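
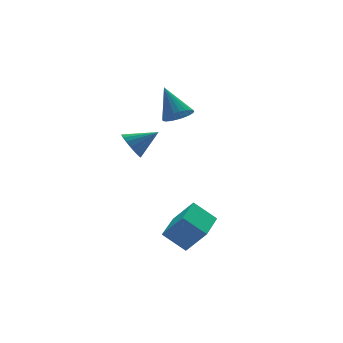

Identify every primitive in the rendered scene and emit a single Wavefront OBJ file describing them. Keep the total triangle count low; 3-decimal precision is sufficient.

v -0.716 2.107 -0.976
v -0.375 1.851 -1.629
v 0.416 1.693 -0.224
v -0.268 2.18 -1.61
v -0.249 2.495 -1.465
v -0.322 2.733 -1.224
v -0.474 2.847 -0.933
v -0.673 2.814 -0.651
v -0.881 2.642 -0.433
v -1.056 2.363 -0.322
v -1.164 2.033 -0.342
v -1.183 1.718 -0.486
v -1.109 1.48 -0.728
v -0.958 1.366 -1.019
v -0.758 1.399 -1.301
v -0.55 1.572 -1.519
v 1.145 1.231 0.775
v 1.853 1.08 0.93
v 1.095 2.389 2.125
v 1.881 1.299 0.744
v 1.798 1.507 0.562
v 1.615 1.673 0.413
v 1.361 1.772 0.319
v 1.074 1.789 0.294
v 0.797 1.72 0.342
v 0.574 1.578 0.456
v 0.438 1.382 0.619
v 0.409 1.163 0.805
v 0.492 0.955 0.987
v 0.675 0.789 1.136
v 0.929 0.69 1.231
v 1.217 0.673 1.255
v 1.493 0.742 1.207
v 1.716 0.885 1.093
v -1.307 -3.629 -4.893
v -0.686 -4.256 -3.832
v -2.051 -2.949 -4.057
v -1.431 -3.576 -2.995
v 0.031 -2.224 -4.845
v 0.651 -2.851 -3.783
v -0.714 -1.544 -4.008
v -0.093 -2.171 -2.947
f 2 1 4
f 2 4 3
f 4 1 5
f 4 5 3
f 5 1 6
f 5 6 3
f 6 1 7
f 6 7 3
f 7 1 8
f 7 8 3
f 8 1 9
f 8 9 3
f 9 1 10
f 9 10 3
f 10 1 11
f 10 11 3
f 11 1 12
f 11 12 3
f 12 1 13
f 12 13 3
f 13 1 14
f 13 14 3
f 14 1 15
f 14 15 3
f 15 1 16
f 15 16 3
f 16 1 2
f 16 2 3
f 18 17 20
f 18 20 19
f 20 17 21
f 20 21 19
f 21 17 22
f 21 22 19
f 22 17 23
f 22 23 19
f 23 17 24
f 23 24 19
f 24 17 25
f 24 25 19
f 25 17 26
f 25 26 19
f 26 17 27
f 26 27 19
f 27 17 28
f 27 28 19
f 28 17 29
f 28 29 19
f 29 17 30
f 29 30 19
f 30 17 31
f 30 31 19
f 31 17 32
f 31 32 19
f 32 17 33
f 32 33 19
f 33 17 34
f 33 34 19
f 34 17 18
f 34 18 19
f 36 38 35
f 39 36 35
f 35 38 37
f 37 39 35
f 36 42 38
f 40 36 39
f 40 42 36
f 38 42 37
f 41 39 37
f 37 42 41
f 41 40 39
f 42 40 41



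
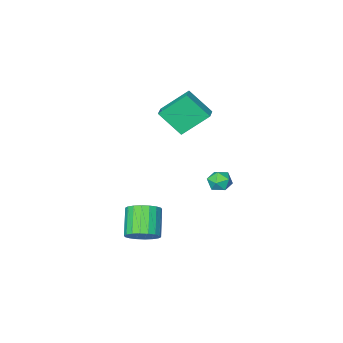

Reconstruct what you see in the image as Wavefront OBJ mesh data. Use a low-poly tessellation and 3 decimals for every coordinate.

v 3.742 1.265 -1.017
v 4.144 1.702 -0.367
v 3.44 0.692 0.747
v 3.038 0.255 0.097
v 3.805 1.895 -0.405
v 3.101 0.885 0.708
v 3.454 1.963 -0.565
v 2.75 0.953 0.548
v 3.16 1.894 -0.814
v 2.456 0.884 0.299
v 2.982 1.699 -1.104
v 2.278 0.689 0.01
v 2.953 1.419 -1.376
v 2.249 0.409 -0.262
v 3.081 1.108 -1.577
v 2.377 0.098 -0.463
v 3.34 0.828 -1.667
v 2.636 -0.182 -0.553
v 3.679 0.635 -1.628
v 2.975 -0.375 -0.515
v 4.03 0.567 -1.468
v 3.326 -0.443 -0.355
v 4.324 0.636 -1.219
v 3.62 -0.374 -0.106
v 4.502 0.831 -0.93
v 3.798 -0.179 0.184
v 4.531 1.111 -0.658
v 3.827 0.101 0.456
v 4.403 1.422 -0.457
v 3.699 0.412 0.657
v -2.975 -1.604 -1.968
v -2.548 -1.827 -1.426
v -3.572 -2.613 -1.914
v -3.145 -2.836 -1.372
v -3.613 -2.293 -1.264
v -3.244 -1.669 -1.298
v -2.876 -2.771 -2.042
v -2.507 -2.147 -2.076
v -2.487 -2.549 -1.472
v -2.942 -2.253 -0.991
v -3.178 -2.187 -2.349
v -3.633 -1.891 -1.868
v -2.446 -2.07 3.813
v -1.722 -3.064 5.059
v -1.872 -1.406 4.01
v -1.148 -2.399 5.255
v -1.212 -2.761 2.545
v -0.488 -3.754 3.79
v -0.638 -2.096 2.741
v 0.086 -3.09 3.987
f 2 1 5
f 2 5 3
f 3 5 6
f 3 6 4
f 5 1 7
f 5 7 6
f 6 7 8
f 6 8 4
f 7 1 9
f 7 9 8
f 8 9 10
f 8 10 4
f 9 1 11
f 9 11 10
f 10 11 12
f 10 12 4
f 11 1 13
f 11 13 12
f 12 13 14
f 12 14 4
f 13 1 15
f 13 15 14
f 14 15 16
f 14 16 4
f 15 1 17
f 15 17 16
f 16 17 18
f 16 18 4
f 17 1 19
f 17 19 18
f 18 19 20
f 18 20 4
f 19 1 21
f 19 21 20
f 20 21 22
f 20 22 4
f 21 1 23
f 21 23 22
f 22 23 24
f 22 24 4
f 23 1 25
f 23 25 24
f 24 25 26
f 24 26 4
f 25 1 27
f 25 27 26
f 26 27 28
f 26 28 4
f 27 1 29
f 27 29 28
f 28 29 30
f 28 30 4
f 29 1 2
f 29 2 30
f 30 2 3
f 30 3 4
f 31 42 36
f 31 36 32
f 31 32 38
f 31 38 41
f 31 41 42
f 32 36 40
f 36 42 35
f 42 41 33
f 41 38 37
f 38 32 39
f 34 40 35
f 34 35 33
f 34 33 37
f 34 37 39
f 34 39 40
f 35 40 36
f 33 35 42
f 37 33 41
f 39 37 38
f 40 39 32
f 44 46 43
f 47 44 43
f 43 46 45
f 45 47 43
f 44 50 46
f 48 44 47
f 48 50 44
f 46 50 45
f 49 47 45
f 45 50 49
f 49 48 47
f 50 48 49



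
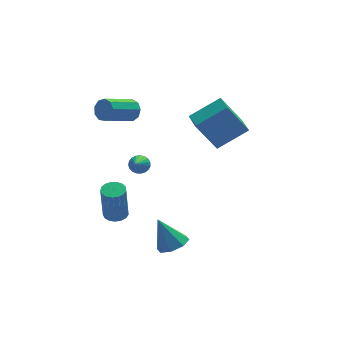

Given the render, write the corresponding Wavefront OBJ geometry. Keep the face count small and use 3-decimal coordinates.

v -2.067 2.928 2.923
v -1.72 2.824 3.51
v -3.305 2.109 4.324
v -3.653 2.212 3.737
v -1.913 3.255 3.511
v -3.499 2.539 4.325
v -2.179 3.532 3.237
v -3.764 2.817 4.05
v -2.393 3.527 2.816
v -3.978 2.811 3.629
v -2.454 3.241 2.445
v -4.039 2.526 3.259
v -2.334 2.809 2.298
v -3.92 2.093 3.112
v -2.09 2.432 2.444
v -3.675 1.717 3.257
v -1.835 2.287 2.813
v -3.42 1.572 3.627
v -1.689 2.442 3.235
v -3.274 1.727 4.048
v -2.926 -2.284 2.722
v -2.437 -2.509 2.679
v -3.514 -3.816 4.018
v -2.41 -2.371 2.855
v -2.472 -2.218 3.007
v -2.612 -2.077 3.11
v -2.807 -1.971 3.146
v -3.023 -1.92 3.109
v -3.221 -1.932 3.005
v -3.369 -2.004 2.852
v -3.44 -2.125 2.677
v -3.422 -2.274 2.51
v -3.318 -2.424 2.379
v -3.147 -2.55 2.308
v -2.937 -2.63 2.308
v -2.725 -2.651 2.38
v -2.548 -2.608 2.512
v -3.359 1.188 -3.639
v -2.943 0.676 -3.669
v -3.105 0.421 -1.53
v -3.521 0.932 -1.501
v -2.754 0.925 -3.625
v -2.915 0.67 -1.486
v -2.703 1.234 -3.584
v -2.865 0.979 -1.446
v -2.803 1.533 -3.556
v -2.964 1.277 -1.417
v -3.03 1.752 -3.547
v -3.191 1.497 -1.408
v -3.332 1.842 -3.559
v -3.494 1.587 -1.42
v -3.641 1.782 -3.59
v -3.803 1.527 -1.451
v -3.885 1.586 -3.631
v -4.047 1.331 -1.493
v -4.009 1.299 -3.675
v -4.17 1.043 -1.536
v -3.984 0.986 -3.711
v -4.145 0.731 -1.572
v -3.815 0.719 -3.73
v -3.977 0.464 -1.591
v -3.543 0.56 -3.728
v -3.704 0.305 -1.589
v -3.228 0.544 -3.706
v -3.389 0.289 -1.568
v -1.421 -2.942 -3.138
v -0.658 -3.158 -2.757
v -2.059 -2.378 -1.542
v -0.663 -2.523 -2.984
v -1.112 -2.135 -3.301
v -1.742 -2.219 -3.523
v -2.184 -2.727 -3.52
v -2.179 -3.361 -3.293
v -1.73 -3.75 -2.976
v -1.1 -3.666 -2.754
v 0.356 -0.492 3.653
v 2.021 -0.411 4.665
v 0.371 0.742 3.529
v 2.036 0.823 4.541
v 1.444 -0.683 1.879
v 3.109 -0.602 2.891
v 1.459 0.551 1.755
v 3.124 0.632 2.767
f 2 1 5
f 2 5 3
f 3 5 6
f 3 6 4
f 5 1 7
f 5 7 6
f 6 7 8
f 6 8 4
f 7 1 9
f 7 9 8
f 8 9 10
f 8 10 4
f 9 1 11
f 9 11 10
f 10 11 12
f 10 12 4
f 11 1 13
f 11 13 12
f 12 13 14
f 12 14 4
f 13 1 15
f 13 15 14
f 14 15 16
f 14 16 4
f 15 1 17
f 15 17 16
f 16 17 18
f 16 18 4
f 17 1 19
f 17 19 18
f 18 19 20
f 18 20 4
f 19 1 2
f 19 2 20
f 20 2 3
f 20 3 4
f 22 21 24
f 22 24 23
f 24 21 25
f 24 25 23
f 25 21 26
f 25 26 23
f 26 21 27
f 26 27 23
f 27 21 28
f 27 28 23
f 28 21 29
f 28 29 23
f 29 21 30
f 29 30 23
f 30 21 31
f 30 31 23
f 31 21 32
f 31 32 23
f 32 21 33
f 32 33 23
f 33 21 34
f 33 34 23
f 34 21 35
f 34 35 23
f 35 21 36
f 35 36 23
f 36 21 37
f 36 37 23
f 37 21 22
f 37 22 23
f 39 38 42
f 39 42 40
f 40 42 43
f 40 43 41
f 42 38 44
f 42 44 43
f 43 44 45
f 43 45 41
f 44 38 46
f 44 46 45
f 45 46 47
f 45 47 41
f 46 38 48
f 46 48 47
f 47 48 49
f 47 49 41
f 48 38 50
f 48 50 49
f 49 50 51
f 49 51 41
f 50 38 52
f 50 52 51
f 51 52 53
f 51 53 41
f 52 38 54
f 52 54 53
f 53 54 55
f 53 55 41
f 54 38 56
f 54 56 55
f 55 56 57
f 55 57 41
f 56 38 58
f 56 58 57
f 57 58 59
f 57 59 41
f 58 38 60
f 58 60 59
f 59 60 61
f 59 61 41
f 60 38 62
f 60 62 61
f 61 62 63
f 61 63 41
f 62 38 64
f 62 64 63
f 63 64 65
f 63 65 41
f 64 38 39
f 64 39 65
f 65 39 40
f 65 40 41
f 67 66 69
f 67 69 68
f 69 66 70
f 69 70 68
f 70 66 71
f 70 71 68
f 71 66 72
f 71 72 68
f 72 66 73
f 72 73 68
f 73 66 74
f 73 74 68
f 74 66 75
f 74 75 68
f 75 66 67
f 75 67 68
f 77 79 76
f 80 77 76
f 76 79 78
f 78 80 76
f 77 83 79
f 81 77 80
f 81 83 77
f 79 83 78
f 82 80 78
f 78 83 82
f 82 81 80
f 83 81 82



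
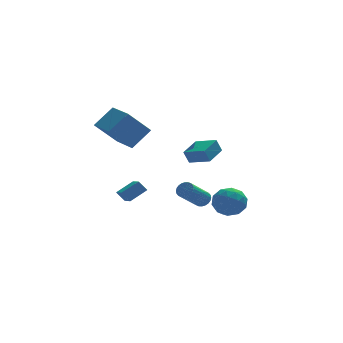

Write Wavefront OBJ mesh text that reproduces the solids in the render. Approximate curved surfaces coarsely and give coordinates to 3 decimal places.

v 0.376 -2.791 1.359
v 0.043 -2.745 2.204
v 1.389 -1.71 1.698
v 1.057 -1.664 2.544
v 1.343 -3.836 1.796
v 1.011 -3.79 2.642
v 2.357 -2.755 2.136
v 2.024 -2.709 2.981
v -2.594 -0.268 -2.609
v -3.058 -0.001 -1.974
v -2.594 1.271 -3.256
v -3.057 1.538 -2.621
v -1.483 0.022 -1.919
v -1.946 0.289 -1.284
v -1.482 1.561 -2.566
v -1.946 1.828 -1.931
v -2.853 -2.094 2.575
v -4.248 -2.24 4.083
v -3.309 -0.035 2.353
v -4.704 -0.182 3.861
v -1.636 -1.698 3.739
v -3.031 -1.845 5.247
v -2.092 0.36 3.517
v -3.487 0.214 5.025
v 2.063 0.52 -3.297
v 2.436 0.038 -3.269
v 1.09 -0.922 -1.894
v 0.717 -0.44 -1.923
v 2.52 0.173 -3.092
v 1.175 -0.787 -1.717
v 2.535 0.361 -2.946
v 1.19 -0.599 -1.571
v 2.478 0.573 -2.854
v 1.133 -0.387 -1.479
v 2.358 0.776 -2.829
v 1.013 -0.183 -1.454
v 2.193 0.941 -2.876
v 0.847 -0.019 -1.501
v 2.008 1.042 -2.987
v 0.662 0.082 -1.612
v 1.831 1.063 -3.145
v 0.486 0.103 -1.77
v 1.69 1.002 -3.326
v 0.344 0.042 -1.951
v 1.605 0.867 -3.503
v 0.26 -0.093 -2.128
v 1.59 0.679 -3.649
v 0.245 -0.281 -2.274
v 1.647 0.467 -3.741
v 0.302 -0.493 -2.366
v 1.767 0.263 -3.766
v 0.422 -0.696 -2.391
v 1.933 0.099 -3.719
v 0.587 -0.861 -2.344
v 2.118 -0.002 -3.608
v 0.772 -0.962 -2.233
v 2.294 -0.023 -3.45
v 0.949 -0.983 -2.075
v 2.966 0.845 -4.21
v 3.983 1.319 -3.888
v 3.437 -0.759 -3.332
v 4.454 -0.285 -3.01
v 3.456 0.102 -2.544
v 3.165 1.093 -3.087
v 4.255 -0.533 -4.133
v 3.964 0.458 -4.676
v 4.779 0.468 -3.841
v 4.285 0.86 -2.859
v 3.135 -0.3 -4.361
v 2.641 0.092 -3.379
v 3.433 1.223 -4.126
v 3.987 -0.663 -3.094
v 3.401 -0.436 -2.82
v 3.998 -0.156 -2.631
v 2.952 1.09 -3.655
v 3.55 1.369 -3.466
v 3.24 0.653 -2.676
v 3.87 -0.809 -3.754
v 4.468 -0.53 -3.565
v 3.422 0.716 -4.589
v 4.019 0.996 -4.4
v 4.18 -0.093 -4.544
v 4.499 1.001 -3.909
v 4.776 0.059 -3.393
v 4.659 -0.088 -4.053
v 4.488 0.495 -4.372
v 4.208 1.232 -3.332
v 4.486 0.289 -2.816
v 3.899 0.517 -2.542
v 3.728 1.099 -2.861
v 4.677 0.732 -3.304
v 2.934 0.271 -4.404
v 3.212 -0.672 -3.888
v 3.692 -0.539 -4.359
v 3.521 0.043 -4.678
v 2.644 0.501 -3.827
v 2.921 -0.441 -3.311
v 2.932 0.065 -2.848
v 2.761 0.648 -3.167
v 2.743 -0.172 -3.916
f 2 4 1
f 5 2 1
f 1 4 3
f 3 5 1
f 2 8 4
f 6 2 5
f 6 8 2
f 4 8 3
f 7 5 3
f 3 8 7
f 7 6 5
f 8 6 7
f 10 12 9
f 13 10 9
f 9 12 11
f 11 13 9
f 10 16 12
f 14 10 13
f 14 16 10
f 12 16 11
f 15 13 11
f 11 16 15
f 15 14 13
f 16 14 15
f 18 20 17
f 21 18 17
f 17 20 19
f 19 21 17
f 18 24 20
f 22 18 21
f 22 24 18
f 20 24 19
f 23 21 19
f 19 24 23
f 23 22 21
f 24 22 23
f 26 25 29
f 26 29 27
f 27 29 30
f 27 30 28
f 29 25 31
f 29 31 30
f 30 31 32
f 30 32 28
f 31 25 33
f 31 33 32
f 32 33 34
f 32 34 28
f 33 25 35
f 33 35 34
f 34 35 36
f 34 36 28
f 35 25 37
f 35 37 36
f 36 37 38
f 36 38 28
f 37 25 39
f 37 39 38
f 38 39 40
f 38 40 28
f 39 25 41
f 39 41 40
f 40 41 42
f 40 42 28
f 41 25 43
f 41 43 42
f 42 43 44
f 42 44 28
f 43 25 45
f 43 45 44
f 44 45 46
f 44 46 28
f 45 25 47
f 45 47 46
f 46 47 48
f 46 48 28
f 47 25 49
f 47 49 48
f 48 49 50
f 48 50 28
f 49 25 51
f 49 51 50
f 50 51 52
f 50 52 28
f 51 25 53
f 51 53 52
f 52 53 54
f 52 54 28
f 53 25 55
f 53 55 54
f 54 55 56
f 54 56 28
f 55 25 57
f 55 57 56
f 56 57 58
f 56 58 28
f 57 25 26
f 57 26 58
f 58 26 27
f 58 27 28
f 59 96 75
f 96 70 99
f 75 99 64
f 96 99 75
f 59 75 71
f 75 64 76
f 71 76 60
f 75 76 71
f 59 71 80
f 71 60 81
f 80 81 66
f 71 81 80
f 59 80 92
f 80 66 95
f 92 95 69
f 80 95 92
f 59 92 96
f 92 69 100
f 96 100 70
f 92 100 96
f 60 76 87
f 76 64 90
f 87 90 68
f 76 90 87
f 64 99 77
f 99 70 98
f 77 98 63
f 99 98 77
f 70 100 97
f 100 69 93
f 97 93 61
f 100 93 97
f 69 95 94
f 95 66 82
f 94 82 65
f 95 82 94
f 66 81 86
f 81 60 83
f 86 83 67
f 81 83 86
f 62 88 74
f 88 68 89
f 74 89 63
f 88 89 74
f 62 74 72
f 74 63 73
f 72 73 61
f 74 73 72
f 62 72 79
f 72 61 78
f 79 78 65
f 72 78 79
f 62 79 84
f 79 65 85
f 84 85 67
f 79 85 84
f 62 84 88
f 84 67 91
f 88 91 68
f 84 91 88
f 63 89 77
f 89 68 90
f 77 90 64
f 89 90 77
f 61 73 97
f 73 63 98
f 97 98 70
f 73 98 97
f 65 78 94
f 78 61 93
f 94 93 69
f 78 93 94
f 67 85 86
f 85 65 82
f 86 82 66
f 85 82 86
f 68 91 87
f 91 67 83
f 87 83 60
f 91 83 87



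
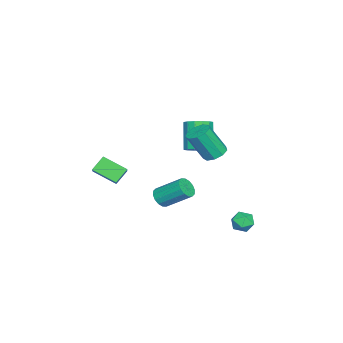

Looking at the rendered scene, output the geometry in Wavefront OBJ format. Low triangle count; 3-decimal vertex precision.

v -0.28 -3.235 -0.845
v -0.275 -4.625 -0.095
v 1.181 -2.676 0.179
v 1.187 -4.067 0.929
v 0.393 -3.633 -1.589
v 0.399 -5.024 -0.839
v 1.855 -3.075 -0.565
v 1.86 -4.465 0.185
v -1.03 0.683 1.178
v -0.364 0.286 1.5
v -1.343 -0.06 3.103
v -2.01 0.337 2.782
v -0.316 0.701 1.619
v -1.295 0.356 3.222
v -0.459 1.112 1.62
v -1.438 0.766 3.223
v -0.755 1.407 1.503
v -1.735 1.062 3.106
v -1.126 1.509 1.298
v -2.105 1.163 2.901
v -1.47 1.389 1.062
v -2.45 1.043 2.665
v -1.697 1.08 0.857
v -2.676 0.734 2.46
v -1.745 0.664 0.738
v -2.724 0.319 2.341
v -1.602 0.254 0.737
v -2.581 -0.092 2.34
v -1.305 -0.042 0.854
v -2.285 -0.387 2.457
v -0.935 -0.143 1.059
v -1.914 -0.489 2.662
v -0.59 -0.023 1.295
v -1.57 -0.369 2.898
v 1.361 2.405 2.454
v 2.002 2.155 2.182
v 2.38 1.285 3.875
v 1.739 1.535 4.146
v 2.071 2.607 2.399
v 2.449 1.737 4.092
v 1.807 2.964 2.641
v 2.185 2.095 4.334
v 1.335 3.06 2.796
v 1.713 2.191 4.489
v 0.875 2.849 2.791
v 1.253 1.98 4.483
v 0.642 2.43 2.627
v 1.02 1.561 4.32
v 0.746 1.999 2.383
v 1.124 1.13 4.076
v 1.137 1.758 2.172
v 1.515 0.889 3.864
v 1.634 1.819 2.092
v 2.012 0.95 3.785
v -2.59 -2.068 -4.07
v -1.895 -1.982 -4.188
v -1.895 -0.425 -3.048
v -2.59 -0.512 -2.93
v -2.061 -1.788 -4.453
v -2.062 -0.231 -3.312
v -2.369 -1.669 -4.615
v -2.37 -0.113 -3.474
v -2.736 -1.658 -4.631
v -2.736 -0.101 -3.49
v -3.064 -1.756 -4.497
v -3.064 -0.199 -3.356
v -3.265 -1.938 -4.248
v -3.265 -0.381 -3.108
v -3.285 -2.155 -3.952
v -3.285 -0.598 -2.812
v -3.118 -2.349 -3.688
v -3.119 -0.792 -2.547
v -2.81 -2.467 -3.526
v -2.811 -0.911 -2.385
v -2.444 -2.479 -3.51
v -2.444 -0.922 -2.369
v -2.116 -2.381 -3.644
v -2.116 -0.824 -2.503
v -1.915 -2.199 -3.892
v -1.915 -0.642 -2.752
v -0.73 3.947 -3.972
v -0.035 3.803 -4.235
v -0.525 3.197 -3.025
v 0.17 3.053 -3.288
v 0.004 3.739 -3.013
v -0.123 4.202 -3.598
v -0.437 2.798 -3.662
v -0.564 3.261 -4.247
v 0.146 3.093 -4.044
v 0.418 3.674 -3.643
v -0.978 3.326 -3.617
v -0.706 3.907 -3.216
f 2 4 1
f 5 2 1
f 1 4 3
f 3 5 1
f 2 8 4
f 6 2 5
f 6 8 2
f 4 8 3
f 7 5 3
f 3 8 7
f 7 6 5
f 8 6 7
f 10 9 13
f 10 13 11
f 11 13 14
f 11 14 12
f 13 9 15
f 13 15 14
f 14 15 16
f 14 16 12
f 15 9 17
f 15 17 16
f 16 17 18
f 16 18 12
f 17 9 19
f 17 19 18
f 18 19 20
f 18 20 12
f 19 9 21
f 19 21 20
f 20 21 22
f 20 22 12
f 21 9 23
f 21 23 22
f 22 23 24
f 22 24 12
f 23 9 25
f 23 25 24
f 24 25 26
f 24 26 12
f 25 9 27
f 25 27 26
f 26 27 28
f 26 28 12
f 27 9 29
f 27 29 28
f 28 29 30
f 28 30 12
f 29 9 31
f 29 31 30
f 30 31 32
f 30 32 12
f 31 9 33
f 31 33 32
f 32 33 34
f 32 34 12
f 33 9 10
f 33 10 34
f 34 10 11
f 34 11 12
f 36 35 39
f 36 39 37
f 37 39 40
f 37 40 38
f 39 35 41
f 39 41 40
f 40 41 42
f 40 42 38
f 41 35 43
f 41 43 42
f 42 43 44
f 42 44 38
f 43 35 45
f 43 45 44
f 44 45 46
f 44 46 38
f 45 35 47
f 45 47 46
f 46 47 48
f 46 48 38
f 47 35 49
f 47 49 48
f 48 49 50
f 48 50 38
f 49 35 51
f 49 51 50
f 50 51 52
f 50 52 38
f 51 35 53
f 51 53 52
f 52 53 54
f 52 54 38
f 53 35 36
f 53 36 54
f 54 36 37
f 54 37 38
f 56 55 59
f 56 59 57
f 57 59 60
f 57 60 58
f 59 55 61
f 59 61 60
f 60 61 62
f 60 62 58
f 61 55 63
f 61 63 62
f 62 63 64
f 62 64 58
f 63 55 65
f 63 65 64
f 64 65 66
f 64 66 58
f 65 55 67
f 65 67 66
f 66 67 68
f 66 68 58
f 67 55 69
f 67 69 68
f 68 69 70
f 68 70 58
f 69 55 71
f 69 71 70
f 70 71 72
f 70 72 58
f 71 55 73
f 71 73 72
f 72 73 74
f 72 74 58
f 73 55 75
f 73 75 74
f 74 75 76
f 74 76 58
f 75 55 77
f 75 77 76
f 76 77 78
f 76 78 58
f 77 55 79
f 77 79 78
f 78 79 80
f 78 80 58
f 79 55 56
f 79 56 80
f 80 56 57
f 80 57 58
f 81 92 86
f 81 86 82
f 81 82 88
f 81 88 91
f 81 91 92
f 82 86 90
f 86 92 85
f 92 91 83
f 91 88 87
f 88 82 89
f 84 90 85
f 84 85 83
f 84 83 87
f 84 87 89
f 84 89 90
f 85 90 86
f 83 85 92
f 87 83 91
f 89 87 88
f 90 89 82



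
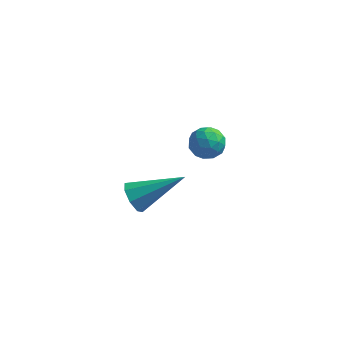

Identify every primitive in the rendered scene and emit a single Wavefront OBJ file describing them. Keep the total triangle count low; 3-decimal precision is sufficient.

v 3.563 3.78 -1.455
v 4.133 3.268 -1.414
v 2.967 3.052 -2.266
v 3.537 2.54 -2.225
v 3.076 2.65 -1.622
v 3.444 3.1 -1.12
v 3.656 3.22 -2.56
v 4.024 3.67 -2.058
v 4.191 2.922 -2.096
v 3.832 2.569 -1.517
v 3.268 3.751 -2.163
v 2.909 3.398 -1.584
v 3.9 3.588 -1.363
v 3.2 2.732 -2.317
v 2.929 2.797 -1.962
v 3.264 2.496 -1.938
v 3.495 3.489 -1.191
v 3.83 3.188 -1.166
v 3.209 2.825 -1.289
v 3.27 3.132 -2.514
v 3.605 2.831 -2.489
v 3.836 3.824 -1.742
v 4.171 3.523 -1.718
v 3.891 3.495 -2.391
v 4.269 3.083 -1.74
v 3.919 2.655 -2.217
v 3.989 3.055 -2.414
v 4.205 3.32 -2.119
v 4.058 2.876 -1.399
v 3.708 2.448 -1.876
v 3.437 2.513 -1.522
v 3.653 2.777 -1.227
v 4.092 2.673 -1.801
v 3.392 3.872 -1.804
v 3.042 3.444 -2.281
v 3.447 3.543 -2.453
v 3.663 3.807 -2.158
v 3.181 3.665 -1.463
v 2.831 3.237 -1.94
v 2.895 3 -1.561
v 3.111 3.265 -1.266
v 3.008 3.647 -1.879
v 1.989 -1.666 -0.845
v 2.384 -1.933 -1.345
v 3.711 -1.014 0.165
v 2.249 -1.431 -1.44
v 1.963 -1.067 -1.187
v 1.692 -1.054 -0.734
v 1.595 -1.399 -0.346
v 1.729 -1.901 -0.251
v 2.016 -2.265 -0.504
v 2.287 -2.279 -0.957
f 1 38 17
f 38 12 41
f 17 41 6
f 38 41 17
f 1 17 13
f 17 6 18
f 13 18 2
f 17 18 13
f 1 13 22
f 13 2 23
f 22 23 8
f 13 23 22
f 1 22 34
f 22 8 37
f 34 37 11
f 22 37 34
f 1 34 38
f 34 11 42
f 38 42 12
f 34 42 38
f 2 18 29
f 18 6 32
f 29 32 10
f 18 32 29
f 6 41 19
f 41 12 40
f 19 40 5
f 41 40 19
f 12 42 39
f 42 11 35
f 39 35 3
f 42 35 39
f 11 37 36
f 37 8 24
f 36 24 7
f 37 24 36
f 8 23 28
f 23 2 25
f 28 25 9
f 23 25 28
f 4 30 16
f 30 10 31
f 16 31 5
f 30 31 16
f 4 16 14
f 16 5 15
f 14 15 3
f 16 15 14
f 4 14 21
f 14 3 20
f 21 20 7
f 14 20 21
f 4 21 26
f 21 7 27
f 26 27 9
f 21 27 26
f 4 26 30
f 26 9 33
f 30 33 10
f 26 33 30
f 5 31 19
f 31 10 32
f 19 32 6
f 31 32 19
f 3 15 39
f 15 5 40
f 39 40 12
f 15 40 39
f 7 20 36
f 20 3 35
f 36 35 11
f 20 35 36
f 9 27 28
f 27 7 24
f 28 24 8
f 27 24 28
f 10 33 29
f 33 9 25
f 29 25 2
f 33 25 29
f 44 43 46
f 44 46 45
f 46 43 47
f 46 47 45
f 47 43 48
f 47 48 45
f 48 43 49
f 48 49 45
f 49 43 50
f 49 50 45
f 50 43 51
f 50 51 45
f 51 43 52
f 51 52 45
f 52 43 44
f 52 44 45



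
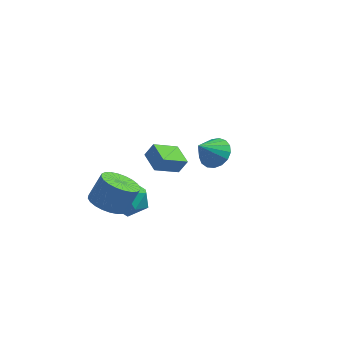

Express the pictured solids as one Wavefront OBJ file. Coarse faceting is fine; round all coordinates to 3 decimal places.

v 1.432 -2.674 3.39
v 2.12 -2.408 3.972
v 0.888 -3.586 4.45
v 1.79 -2.114 4.055
v 1.377 -1.949 3.986
v 0.977 -1.95 3.78
v 0.681 -2.116 3.484
v 0.558 -2.411 3.168
v 0.634 -2.766 2.902
v 0.893 -3.1 2.748
v 1.276 -3.336 2.741
v 1.695 -3.421 2.883
v 2.053 -3.335 3.141
v 2.269 -3.097 3.456
v 2.293 -2.763 3.756
v -3.238 0.695 -1.845
v -2.801 0.892 -1.002
v -4.206 1.653 -1.568
v -3.769 1.85 -0.724
v -2.311 1.85 -2.596
v -1.874 2.047 -1.752
v -3.279 2.808 -2.318
v -2.842 3.005 -1.475
v -3.999 -3.703 -1.464
v -3.385 -2.96 -1.994
v -2.886 -2.354 -0.565
v -3.501 -3.097 -0.036
v -3.756 -2.748 -1.954
v -3.258 -2.143 -0.525
v -4.165 -2.682 -1.839
v -3.666 -2.076 -0.411
v -4.548 -2.771 -1.668
v -4.049 -2.166 -0.239
v -4.847 -3.002 -1.465
v -4.349 -2.397 -0.037
v -5.018 -3.34 -1.263
v -4.519 -2.735 0.166
v -5.033 -3.733 -1.091
v -4.535 -3.127 0.338
v -4.891 -4.121 -0.976
v -4.393 -3.516 0.453
v -4.614 -4.446 -0.935
v -4.115 -3.84 0.494
v -4.242 -4.657 -0.975
v -3.744 -4.052 0.454
v -3.834 -4.724 -1.089
v -3.335 -4.118 0.339
v -3.451 -4.634 -1.261
v -2.952 -4.029 0.168
v -3.151 -4.403 -1.463
v -2.653 -3.798 -0.035
v -2.981 -4.065 -1.666
v -2.482 -3.46 -0.237
v -2.965 -3.673 -1.838
v -2.467 -3.067 -0.409
v -3.107 -3.284 -1.953
v -2.609 -2.679 -0.524
v -4.711 -0.032 -3.193
v -3.503 0.11 -3.106
v -4.477 -1.99 -3.254
v -3.269 -1.848 -3.167
v -3.984 -1.584 -2.215
v -4.129 -0.373 -2.177
v -3.851 -1.507 -4.183
v -3.996 -0.296 -4.145
v -2.971 -0.801 -3.717
v -3.054 -0.849 -2.501
v -4.926 -1.031 -3.859
v -5.009 -1.079 -2.643
f 2 1 4
f 2 4 3
f 4 1 5
f 4 5 3
f 5 1 6
f 5 6 3
f 6 1 7
f 6 7 3
f 7 1 8
f 7 8 3
f 8 1 9
f 8 9 3
f 9 1 10
f 9 10 3
f 10 1 11
f 10 11 3
f 11 1 12
f 11 12 3
f 12 1 13
f 12 13 3
f 13 1 14
f 13 14 3
f 14 1 15
f 14 15 3
f 15 1 2
f 15 2 3
f 17 19 16
f 20 17 16
f 16 19 18
f 18 20 16
f 17 23 19
f 21 17 20
f 21 23 17
f 19 23 18
f 22 20 18
f 18 23 22
f 22 21 20
f 23 21 22
f 25 24 28
f 25 28 26
f 26 28 29
f 26 29 27
f 28 24 30
f 28 30 29
f 29 30 31
f 29 31 27
f 30 24 32
f 30 32 31
f 31 32 33
f 31 33 27
f 32 24 34
f 32 34 33
f 33 34 35
f 33 35 27
f 34 24 36
f 34 36 35
f 35 36 37
f 35 37 27
f 36 24 38
f 36 38 37
f 37 38 39
f 37 39 27
f 38 24 40
f 38 40 39
f 39 40 41
f 39 41 27
f 40 24 42
f 40 42 41
f 41 42 43
f 41 43 27
f 42 24 44
f 42 44 43
f 43 44 45
f 43 45 27
f 44 24 46
f 44 46 45
f 45 46 47
f 45 47 27
f 46 24 48
f 46 48 47
f 47 48 49
f 47 49 27
f 48 24 50
f 48 50 49
f 49 50 51
f 49 51 27
f 50 24 52
f 50 52 51
f 51 52 53
f 51 53 27
f 52 24 54
f 52 54 53
f 53 54 55
f 53 55 27
f 54 24 56
f 54 56 55
f 55 56 57
f 55 57 27
f 56 24 25
f 56 25 57
f 57 25 26
f 57 26 27
f 58 69 63
f 58 63 59
f 58 59 65
f 58 65 68
f 58 68 69
f 59 63 67
f 63 69 62
f 69 68 60
f 68 65 64
f 65 59 66
f 61 67 62
f 61 62 60
f 61 60 64
f 61 64 66
f 61 66 67
f 62 67 63
f 60 62 69
f 64 60 68
f 66 64 65
f 67 66 59



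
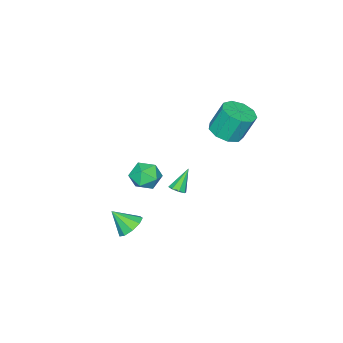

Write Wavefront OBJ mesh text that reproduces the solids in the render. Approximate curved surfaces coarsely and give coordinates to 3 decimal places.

v -1.764 -2.054 -2.071
v -1.305 -1.383 -1.438
v -0.395 -2.097 -3.022
v 0.064 -1.426 -2.389
v -0.13 -2.385 -2.069
v -0.977 -2.359 -1.481
v -0.723 -1.121 -2.979
v -1.57 -1.095 -2.391
v -0.661 -0.806 -2
v -0.295 -1.588 -1.437
v -1.405 -1.892 -3.023
v -1.039 -2.674 -2.46
v -2.589 -0.847 -4.109
v -2.298 -1.251 -3.875
v -3.491 -0.733 -2.791
v -2.137 -0.87 -3.797
v -2.24 -0.476 -3.901
v -2.548 -0.298 -4.127
v -2.88 -0.443 -4.342
v -3.042 -0.823 -4.42
v -2.938 -1.218 -4.316
v -2.631 -1.395 -4.09
v 2.14 -0.438 -4.017
v 2.991 -0.196 -4.111
v 2.54 -1.442 -2.963
v 2.723 0.145 -3.684
v 2.182 0.214 -3.413
v 1.621 -0.023 -3.425
v 1.303 -0.454 -3.714
v 1.376 -0.878 -4.145
v 1.807 -1.096 -4.516
v 2.393 -1.006 -4.654
v 2.861 -0.651 -4.494
v -2.519 2.483 2.384
v -1.754 1.901 2.78
v -2.155 2.495 4.431
v -2.921 3.077 4.036
v -1.506 2.545 2.608
v -1.907 3.139 4.26
v -1.732 3.161 2.332
v -2.133 3.754 3.983
v -2.327 3.459 2.08
v -2.728 4.053 3.732
v -3.012 3.301 1.971
v -3.413 3.894 3.622
v -3.466 2.76 2.055
v -3.867 3.353 3.706
v -3.478 2.09 2.293
v -3.879 2.683 3.944
v -3.041 1.603 2.574
v -3.442 2.197 4.225
v -2.36 1.529 2.766
v -2.761 2.123 4.417
f 1 12 6
f 1 6 2
f 1 2 8
f 1 8 11
f 1 11 12
f 2 6 10
f 6 12 5
f 12 11 3
f 11 8 7
f 8 2 9
f 4 10 5
f 4 5 3
f 4 3 7
f 4 7 9
f 4 9 10
f 5 10 6
f 3 5 12
f 7 3 11
f 9 7 8
f 10 9 2
f 14 13 16
f 14 16 15
f 16 13 17
f 16 17 15
f 17 13 18
f 17 18 15
f 18 13 19
f 18 19 15
f 19 13 20
f 19 20 15
f 20 13 21
f 20 21 15
f 21 13 22
f 21 22 15
f 22 13 14
f 22 14 15
f 24 23 26
f 24 26 25
f 26 23 27
f 26 27 25
f 27 23 28
f 27 28 25
f 28 23 29
f 28 29 25
f 29 23 30
f 29 30 25
f 30 23 31
f 30 31 25
f 31 23 32
f 31 32 25
f 32 23 33
f 32 33 25
f 33 23 24
f 33 24 25
f 35 34 38
f 35 38 36
f 36 38 39
f 36 39 37
f 38 34 40
f 38 40 39
f 39 40 41
f 39 41 37
f 40 34 42
f 40 42 41
f 41 42 43
f 41 43 37
f 42 34 44
f 42 44 43
f 43 44 45
f 43 45 37
f 44 34 46
f 44 46 45
f 45 46 47
f 45 47 37
f 46 34 48
f 46 48 47
f 47 48 49
f 47 49 37
f 48 34 50
f 48 50 49
f 49 50 51
f 49 51 37
f 50 34 52
f 50 52 51
f 51 52 53
f 51 53 37
f 52 34 35
f 52 35 53
f 53 35 36
f 53 36 37



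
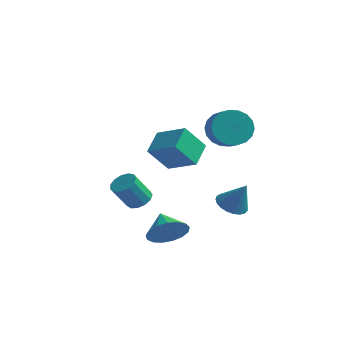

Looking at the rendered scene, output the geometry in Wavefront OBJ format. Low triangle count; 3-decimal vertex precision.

v 0.781 2.283 -2.825
v 1.545 2.503 -3.225
v 1.559 2.297 -1.335
v 1.399 2.834 -3.152
v 1.145 3.071 -3.022
v 0.829 3.171 -2.858
v 0.505 3.118 -2.688
v 0.228 2.92 -2.542
v 0.047 2.612 -2.445
v -0.007 2.247 -2.413
v 0.075 1.889 -2.453
v 0.28 1.598 -2.556
v 0.571 1.426 -2.707
v 0.899 1.402 -2.877
v 1.206 1.531 -3.039
v 1.44 1.789 -3.163
v 1.56 2.133 -3.229
v 1.179 0.527 3.353
v 1.837 1.344 3.564
v 2.479 0.69 4.097
v 1.821 -0.127 3.887
v 1.537 1.352 3.934
v 2.179 0.698 4.467
v 1.166 1.196 4.189
v 1.808 0.542 4.722
v 0.798 0.907 4.278
v 1.44 0.253 4.811
v 0.505 0.544 4.184
v 1.147 -0.11 4.718
v 0.346 0.177 3.926
v 0.988 -0.477 4.459
v 0.352 -0.121 3.554
v 0.993 -0.775 4.088
v 0.521 -0.29 3.143
v 1.163 -0.944 3.676
v 0.821 -0.298 2.773
v 1.463 -0.952 3.306
v 1.192 -0.142 2.518
v 1.834 -0.796 3.051
v 1.56 0.147 2.429
v 2.202 -0.507 2.962
v 1.853 0.51 2.522
v 2.495 -0.144 3.056
v 2.012 0.877 2.781
v 2.654 0.223 3.314
v 2.007 1.175 3.152
v 2.648 0.521 3.686
v -0.019 -3.434 -1.988
v 0.785 -3.143 -1.345
v -0.841 -2.526 -1.372
v 0.83 -2.829 -1.747
v 0.68 -2.654 -2.204
v 0.371 -2.657 -2.612
v -0.029 -2.838 -2.877
v -0.426 -3.156 -2.938
v -0.73 -3.537 -2.782
v -0.871 -3.895 -2.444
v -0.817 -4.147 -2.001
v -0.581 -4.235 -1.555
v -0.216 -4.14 -1.209
v 0.194 -3.883 -1.041
v 0.555 -3.523 -1.09
v -3.295 0.232 -2.406
v -2.956 0.762 -2.017
v -3.526 0.119 -0.644
v -3.865 -0.412 -1.034
v -3.336 0.907 -2.107
v -3.907 0.264 -0.734
v -3.703 0.838 -2.292
v -4.274 0.195 -0.919
v -3.941 0.576 -2.514
v -4.511 -0.067 -1.141
v -3.973 0.205 -2.701
v -4.544 -0.438 -1.328
v -3.79 -0.158 -2.795
v -4.361 -0.801 -1.422
v -3.45 -0.397 -2.765
v -4.02 -1.04 -1.392
v -3.06 -0.436 -2.622
v -3.631 -1.08 -1.249
v -2.745 -0.264 -2.41
v -3.316 -0.907 -1.037
v -2.604 0.066 -2.197
v -3.175 -0.577 -0.824
v -2.683 0.448 -2.051
v -3.254 -0.195 -0.678
v -1.264 0.078 1.808
v -1.366 1.417 2.453
v -2.902 0.337 1.011
v -3.004 1.677 1.656
v -0.476 0.803 0.424
v -0.578 2.143 1.069
v -2.114 1.063 -0.373
v -2.216 2.402 0.272
f 2 1 4
f 2 4 3
f 4 1 5
f 4 5 3
f 5 1 6
f 5 6 3
f 6 1 7
f 6 7 3
f 7 1 8
f 7 8 3
f 8 1 9
f 8 9 3
f 9 1 10
f 9 10 3
f 10 1 11
f 10 11 3
f 11 1 12
f 11 12 3
f 12 1 13
f 12 13 3
f 13 1 14
f 13 14 3
f 14 1 15
f 14 15 3
f 15 1 16
f 15 16 3
f 16 1 17
f 16 17 3
f 17 1 2
f 17 2 3
f 19 18 22
f 19 22 20
f 20 22 23
f 20 23 21
f 22 18 24
f 22 24 23
f 23 24 25
f 23 25 21
f 24 18 26
f 24 26 25
f 25 26 27
f 25 27 21
f 26 18 28
f 26 28 27
f 27 28 29
f 27 29 21
f 28 18 30
f 28 30 29
f 29 30 31
f 29 31 21
f 30 18 32
f 30 32 31
f 31 32 33
f 31 33 21
f 32 18 34
f 32 34 33
f 33 34 35
f 33 35 21
f 34 18 36
f 34 36 35
f 35 36 37
f 35 37 21
f 36 18 38
f 36 38 37
f 37 38 39
f 37 39 21
f 38 18 40
f 38 40 39
f 39 40 41
f 39 41 21
f 40 18 42
f 40 42 41
f 41 42 43
f 41 43 21
f 42 18 44
f 42 44 43
f 43 44 45
f 43 45 21
f 44 18 46
f 44 46 45
f 45 46 47
f 45 47 21
f 46 18 19
f 46 19 47
f 47 19 20
f 47 20 21
f 49 48 51
f 49 51 50
f 51 48 52
f 51 52 50
f 52 48 53
f 52 53 50
f 53 48 54
f 53 54 50
f 54 48 55
f 54 55 50
f 55 48 56
f 55 56 50
f 56 48 57
f 56 57 50
f 57 48 58
f 57 58 50
f 58 48 59
f 58 59 50
f 59 48 60
f 59 60 50
f 60 48 61
f 60 61 50
f 61 48 62
f 61 62 50
f 62 48 49
f 62 49 50
f 64 63 67
f 64 67 65
f 65 67 68
f 65 68 66
f 67 63 69
f 67 69 68
f 68 69 70
f 68 70 66
f 69 63 71
f 69 71 70
f 70 71 72
f 70 72 66
f 71 63 73
f 71 73 72
f 72 73 74
f 72 74 66
f 73 63 75
f 73 75 74
f 74 75 76
f 74 76 66
f 75 63 77
f 75 77 76
f 76 77 78
f 76 78 66
f 77 63 79
f 77 79 78
f 78 79 80
f 78 80 66
f 79 63 81
f 79 81 80
f 80 81 82
f 80 82 66
f 81 63 83
f 81 83 82
f 82 83 84
f 82 84 66
f 83 63 85
f 83 85 84
f 84 85 86
f 84 86 66
f 85 63 64
f 85 64 86
f 86 64 65
f 86 65 66
f 88 90 87
f 91 88 87
f 87 90 89
f 89 91 87
f 88 94 90
f 92 88 91
f 92 94 88
f 90 94 89
f 93 91 89
f 89 94 93
f 93 92 91
f 94 92 93



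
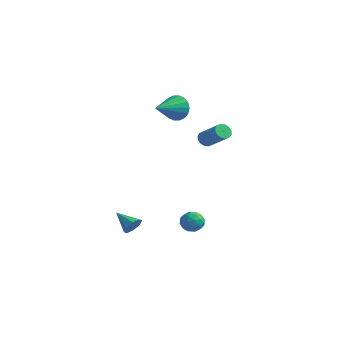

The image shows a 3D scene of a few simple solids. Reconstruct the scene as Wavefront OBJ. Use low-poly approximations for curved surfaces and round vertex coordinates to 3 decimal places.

v 0.74 1.199 -3.413
v 1.166 0.624 -3.409
v 0.014 0.656 -4.131
v 0.44 0.081 -4.127
v 0.076 0.26 -3.539
v 0.525 0.596 -3.095
v 0.655 0.684 -4.445
v 1.104 1.02 -4.001
v 1.114 0.306 -4.047
v 0.755 0.044 -3.487
v 0.425 1.236 -4.053
v 0.066 0.974 -3.493
v 1.017 0.959 -3.348
v 0.163 0.321 -4.192
v -0.051 0.426 -3.846
v 0.199 0.088 -3.844
v 0.64 0.942 -3.163
v 0.89 0.605 -3.161
v 0.249 0.391 -3.237
v 0.29 0.675 -4.379
v 0.54 0.338 -4.377
v 0.981 1.192 -3.696
v 1.231 0.854 -3.694
v 0.931 0.889 -4.303
v 1.236 0.435 -3.721
v 0.809 0.116 -4.143
v 0.936 0.47 -4.33
v 1.2 0.667 -4.069
v 1.026 0.281 -3.391
v 0.599 -0.039 -3.814
v 0.385 0.067 -3.468
v 0.649 0.264 -3.207
v 0.995 0.094 -3.767
v 0.581 1.319 -3.726
v 0.154 0.999 -4.149
v 0.531 1.016 -4.333
v 0.795 1.213 -4.072
v 0.371 1.164 -3.397
v -0.056 0.845 -3.819
v -0.02 0.613 -3.471
v 0.244 0.81 -3.21
v 0.185 1.186 -3.773
v 2.122 -0.123 3.022
v 2.403 -0.254 2.629
v 3.678 -0.388 3.586
v 3.398 -0.257 3.978
v 2.421 0.004 2.641
v 3.696 -0.13 3.598
v 2.359 0.228 2.755
v 3.634 0.094 3.712
v 2.233 0.358 2.941
v 3.509 0.224 3.897
v 2.078 0.359 3.148
v 3.354 0.225 4.105
v 1.935 0.23 3.321
v 3.21 0.097 4.278
v 1.842 0.008 3.414
v 3.117 -0.126 4.371
v 1.824 -0.25 3.402
v 3.099 -0.384 4.359
v 1.886 -0.474 3.288
v 3.161 -0.608 4.245
v 2.011 -0.604 3.103
v 3.287 -0.738 4.059
v 2.166 -0.605 2.895
v 3.442 -0.739 3.852
v 2.31 -0.477 2.722
v 3.585 -0.61 3.679
v -0.378 -2.913 -3.071
v -0.119 -3.213 -2.594
v -1.542 -2.927 -2.449
v -0.099 -2.741 -2.545
v -0.242 -2.37 -2.804
v -0.465 -2.317 -3.219
v -0.637 -2.613 -3.548
v -0.657 -3.084 -3.597
v -0.514 -3.455 -3.338
v -0.291 -3.508 -2.923
v -3.868 4.504 2.187
v -3.443 4.283 1.425
v -3.832 2.696 2.733
v -3.141 4.364 1.675
v -2.983 4.473 2.027
v -3 4.589 2.41
v -3.189 4.688 2.749
v -3.513 4.75 2.976
v -3.906 4.764 3.048
v -4.293 4.726 2.948
v -4.595 4.645 2.698
v -4.753 4.536 2.347
v -4.735 4.42 1.964
v -4.546 4.321 1.625
v -4.223 4.259 1.397
v -3.829 4.245 1.326
f 1 38 17
f 38 12 41
f 17 41 6
f 38 41 17
f 1 17 13
f 17 6 18
f 13 18 2
f 17 18 13
f 1 13 22
f 13 2 23
f 22 23 8
f 13 23 22
f 1 22 34
f 22 8 37
f 34 37 11
f 22 37 34
f 1 34 38
f 34 11 42
f 38 42 12
f 34 42 38
f 2 18 29
f 18 6 32
f 29 32 10
f 18 32 29
f 6 41 19
f 41 12 40
f 19 40 5
f 41 40 19
f 12 42 39
f 42 11 35
f 39 35 3
f 42 35 39
f 11 37 36
f 37 8 24
f 36 24 7
f 37 24 36
f 8 23 28
f 23 2 25
f 28 25 9
f 23 25 28
f 4 30 16
f 30 10 31
f 16 31 5
f 30 31 16
f 4 16 14
f 16 5 15
f 14 15 3
f 16 15 14
f 4 14 21
f 14 3 20
f 21 20 7
f 14 20 21
f 4 21 26
f 21 7 27
f 26 27 9
f 21 27 26
f 4 26 30
f 26 9 33
f 30 33 10
f 26 33 30
f 5 31 19
f 31 10 32
f 19 32 6
f 31 32 19
f 3 15 39
f 15 5 40
f 39 40 12
f 15 40 39
f 7 20 36
f 20 3 35
f 36 35 11
f 20 35 36
f 9 27 28
f 27 7 24
f 28 24 8
f 27 24 28
f 10 33 29
f 33 9 25
f 29 25 2
f 33 25 29
f 44 43 47
f 44 47 45
f 45 47 48
f 45 48 46
f 47 43 49
f 47 49 48
f 48 49 50
f 48 50 46
f 49 43 51
f 49 51 50
f 50 51 52
f 50 52 46
f 51 43 53
f 51 53 52
f 52 53 54
f 52 54 46
f 53 43 55
f 53 55 54
f 54 55 56
f 54 56 46
f 55 43 57
f 55 57 56
f 56 57 58
f 56 58 46
f 57 43 59
f 57 59 58
f 58 59 60
f 58 60 46
f 59 43 61
f 59 61 60
f 60 61 62
f 60 62 46
f 61 43 63
f 61 63 62
f 62 63 64
f 62 64 46
f 63 43 65
f 63 65 64
f 64 65 66
f 64 66 46
f 65 43 67
f 65 67 66
f 66 67 68
f 66 68 46
f 67 43 44
f 67 44 68
f 68 44 45
f 68 45 46
f 70 69 72
f 70 72 71
f 72 69 73
f 72 73 71
f 73 69 74
f 73 74 71
f 74 69 75
f 74 75 71
f 75 69 76
f 75 76 71
f 76 69 77
f 76 77 71
f 77 69 78
f 77 78 71
f 78 69 70
f 78 70 71
f 80 79 82
f 80 82 81
f 82 79 83
f 82 83 81
f 83 79 84
f 83 84 81
f 84 79 85
f 84 85 81
f 85 79 86
f 85 86 81
f 86 79 87
f 86 87 81
f 87 79 88
f 87 88 81
f 88 79 89
f 88 89 81
f 89 79 90
f 89 90 81
f 90 79 91
f 90 91 81
f 91 79 92
f 91 92 81
f 92 79 93
f 92 93 81
f 93 79 94
f 93 94 81
f 94 79 80
f 94 80 81



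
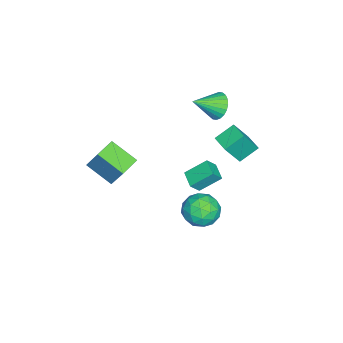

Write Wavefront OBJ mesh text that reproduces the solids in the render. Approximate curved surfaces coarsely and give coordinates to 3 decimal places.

v -3.387 1.069 -2.903
v -2.964 0.699 -2.239
v -3.847 2.134 -2.016
v -3.425 1.764 -1.352
v -2.555 1.616 -3.128
v -2.133 1.246 -2.464
v -3.016 2.681 -2.241
v -2.593 2.311 -1.577
v -2.942 3.067 0.288
v -3.645 3.843 0.953
v -2.16 3.798 0.263
v -2.863 4.573 0.928
v -2.317 2.447 1.672
v -3.02 3.222 2.337
v -1.535 3.177 1.647
v -2.238 3.953 2.312
v -4.24 2.078 2.496
v -3.978 1.737 1.762
v -3.4 0.982 3.304
v -3.74 1.962 1.818
v -3.578 2.203 1.978
v -3.517 2.426 2.216
v -3.566 2.596 2.497
v -3.718 2.686 2.777
v -3.949 2.684 3.015
v -4.225 2.59 3.174
v -4.503 2.418 3.229
v -4.74 2.194 3.173
v -4.902 1.952 3.014
v -4.963 1.729 2.776
v -4.914 1.56 2.495
v -4.763 1.469 2.214
v -4.531 1.471 1.976
v -4.256 1.565 1.818
v 1.44 3.137 0.569
v 2.066 3.942 0.595
v 2.734 2.138 0.345
v 3.36 2.943 0.371
v 2.875 2.646 1.218
v 2.075 3.263 1.356
v 2.725 2.817 -0.416
v 1.925 3.434 -0.278
v 2.86 3.744 -0.014
v 2.953 3.638 0.997
v 1.847 2.442 -0.057
v 1.94 2.336 0.954
v 1.639 3.627 0.601
v 3.161 2.453 0.339
v 2.876 2.278 0.836
v 3.244 2.751 0.852
v 1.645 3.228 1.049
v 2.013 3.701 1.065
v 2.488 2.94 1.431
v 2.787 2.379 -0.125
v 3.155 2.852 -0.109
v 1.556 3.329 0.088
v 1.924 3.802 0.104
v 2.312 3.14 -0.491
v 2.474 3.984 0.259
v 3.235 3.397 0.128
v 2.861 3.323 -0.335
v 2.391 3.685 -0.254
v 2.528 3.922 0.853
v 3.289 3.335 0.722
v 3.004 3.16 1.219
v 2.534 3.523 1.3
v 2.995 3.806 0.495
v 1.511 2.745 0.218
v 2.272 2.158 0.087
v 2.266 2.557 -0.36
v 1.796 2.92 -0.279
v 1.565 2.683 0.812
v 2.326 2.096 0.681
v 2.409 2.395 1.194
v 1.939 2.757 1.275
v 1.805 2.274 0.445
v 0.977 -2.451 2.284
v 1.435 -1.69 3.745
v 1.324 -1.086 1.464
v 1.782 -0.325 2.925
v 2.058 -2.815 2.135
v 2.516 -2.054 3.596
v 2.405 -1.45 1.315
v 2.863 -0.689 2.776
f 2 4 1
f 5 2 1
f 1 4 3
f 3 5 1
f 2 8 4
f 6 2 5
f 6 8 2
f 4 8 3
f 7 5 3
f 3 8 7
f 7 6 5
f 8 6 7
f 10 12 9
f 13 10 9
f 9 12 11
f 11 13 9
f 10 16 12
f 14 10 13
f 14 16 10
f 12 16 11
f 15 13 11
f 11 16 15
f 15 14 13
f 16 14 15
f 18 17 20
f 18 20 19
f 20 17 21
f 20 21 19
f 21 17 22
f 21 22 19
f 22 17 23
f 22 23 19
f 23 17 24
f 23 24 19
f 24 17 25
f 24 25 19
f 25 17 26
f 25 26 19
f 26 17 27
f 26 27 19
f 27 17 28
f 27 28 19
f 28 17 29
f 28 29 19
f 29 17 30
f 29 30 19
f 30 17 31
f 30 31 19
f 31 17 32
f 31 32 19
f 32 17 33
f 32 33 19
f 33 17 34
f 33 34 19
f 34 17 18
f 34 18 19
f 35 72 51
f 72 46 75
f 51 75 40
f 72 75 51
f 35 51 47
f 51 40 52
f 47 52 36
f 51 52 47
f 35 47 56
f 47 36 57
f 56 57 42
f 47 57 56
f 35 56 68
f 56 42 71
f 68 71 45
f 56 71 68
f 35 68 72
f 68 45 76
f 72 76 46
f 68 76 72
f 36 52 63
f 52 40 66
f 63 66 44
f 52 66 63
f 40 75 53
f 75 46 74
f 53 74 39
f 75 74 53
f 46 76 73
f 76 45 69
f 73 69 37
f 76 69 73
f 45 71 70
f 71 42 58
f 70 58 41
f 71 58 70
f 42 57 62
f 57 36 59
f 62 59 43
f 57 59 62
f 38 64 50
f 64 44 65
f 50 65 39
f 64 65 50
f 38 50 48
f 50 39 49
f 48 49 37
f 50 49 48
f 38 48 55
f 48 37 54
f 55 54 41
f 48 54 55
f 38 55 60
f 55 41 61
f 60 61 43
f 55 61 60
f 38 60 64
f 60 43 67
f 64 67 44
f 60 67 64
f 39 65 53
f 65 44 66
f 53 66 40
f 65 66 53
f 37 49 73
f 49 39 74
f 73 74 46
f 49 74 73
f 41 54 70
f 54 37 69
f 70 69 45
f 54 69 70
f 43 61 62
f 61 41 58
f 62 58 42
f 61 58 62
f 44 67 63
f 67 43 59
f 63 59 36
f 67 59 63
f 78 80 77
f 81 78 77
f 77 80 79
f 79 81 77
f 78 84 80
f 82 78 81
f 82 84 78
f 80 84 79
f 83 81 79
f 79 84 83
f 83 82 81
f 84 82 83



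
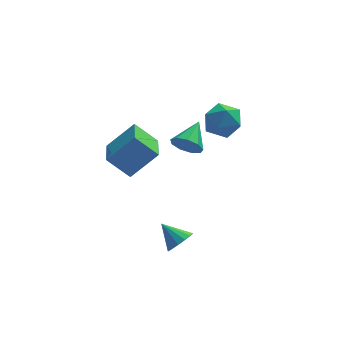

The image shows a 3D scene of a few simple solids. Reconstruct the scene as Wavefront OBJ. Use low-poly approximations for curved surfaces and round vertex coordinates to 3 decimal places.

v -4.455 1.209 -1.384
v -3.14 1.412 -0.099
v -4.316 3.013 -1.812
v -3.001 3.217 -0.527
v -3.399 0.883 -2.413
v -2.084 1.087 -1.128
v -3.26 2.688 -2.841
v -1.945 2.891 -1.556
v 1.043 1.346 1.306
v 1.529 0.527 0.972
v -0.069 0.393 2.028
v 0.417 -0.426 1.694
v 0.837 0.155 2.404
v 1.525 0.744 1.957
v -0.065 0.176 1.043
v 0.623 0.765 0.596
v 0.844 -0.197 0.809
v 1.402 -0.209 1.651
v 0.058 1.129 1.349
v 0.616 1.117 2.191
v -1.597 -3.622 -3.353
v -1.184 -3.802 -2.779
v -2.363 -2.938 -2.587
v -1.032 -3.482 -2.912
v -1.032 -3.2 -3.163
v -1.183 -3.031 -3.466
v -1.445 -3.02 -3.738
v -1.748 -3.17 -3.906
v -2.011 -3.441 -3.927
v -2.162 -3.761 -3.793
v -2.163 -4.043 -3.542
v -2.011 -4.212 -3.24
v -1.749 -4.223 -2.968
v -1.446 -4.073 -2.799
v -0.878 0.56 -0.179
v -0.416 0.062 0.244
v -0.182 1.78 0.499
v -0.172 0.186 -0.23
v -0.258 0.485 -0.68
v -0.634 0.819 -0.896
v -1.124 1.032 -0.776
v -1.499 1.023 -0.377
v -1.583 0.798 0.114
v -1.336 0.461 0.469
v -0.876 0.17 0.52
f 2 4 1
f 5 2 1
f 1 4 3
f 3 5 1
f 2 8 4
f 6 2 5
f 6 8 2
f 4 8 3
f 7 5 3
f 3 8 7
f 7 6 5
f 8 6 7
f 9 20 14
f 9 14 10
f 9 10 16
f 9 16 19
f 9 19 20
f 10 14 18
f 14 20 13
f 20 19 11
f 19 16 15
f 16 10 17
f 12 18 13
f 12 13 11
f 12 11 15
f 12 15 17
f 12 17 18
f 13 18 14
f 11 13 20
f 15 11 19
f 17 15 16
f 18 17 10
f 22 21 24
f 22 24 23
f 24 21 25
f 24 25 23
f 25 21 26
f 25 26 23
f 26 21 27
f 26 27 23
f 27 21 28
f 27 28 23
f 28 21 29
f 28 29 23
f 29 21 30
f 29 30 23
f 30 21 31
f 30 31 23
f 31 21 32
f 31 32 23
f 32 21 33
f 32 33 23
f 33 21 34
f 33 34 23
f 34 21 22
f 34 22 23
f 36 35 38
f 36 38 37
f 38 35 39
f 38 39 37
f 39 35 40
f 39 40 37
f 40 35 41
f 40 41 37
f 41 35 42
f 41 42 37
f 42 35 43
f 42 43 37
f 43 35 44
f 43 44 37
f 44 35 45
f 44 45 37
f 45 35 36
f 45 36 37



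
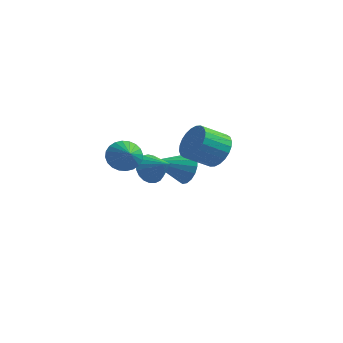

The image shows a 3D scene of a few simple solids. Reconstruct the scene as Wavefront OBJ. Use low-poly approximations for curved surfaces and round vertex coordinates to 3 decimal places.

v -2.078 1.213 0.149
v -1.611 1.345 -0.597
v -0.842 0.927 0.871
v -1.619 1.685 -0.45
v -1.706 1.943 -0.199
v -1.858 2.074 0.112
v -2.047 2.057 0.429
v -2.242 1.893 0.698
v -2.409 1.612 0.872
v -2.518 1.262 0.921
v -2.551 0.904 0.836
v -2.503 0.598 0.632
v -2.381 0.399 0.345
v -2.207 0.341 0.024
v -2.01 0.433 -0.276
v -1.825 0.66 -0.502
v -1.684 0.983 -0.616
v -1.682 -1.97 2.448
v -1.022 -1.771 1.885
v -0.978 -2.65 3.032
v -0.982 -1.524 2.125
v -1.049 -1.344 2.415
v -1.213 -1.26 2.709
v -1.447 -1.284 2.964
v -1.718 -1.412 3.14
v -1.983 -1.625 3.211
v -2.202 -1.891 3.166
v -2.342 -2.168 3.011
v -2.381 -2.416 2.77
v -2.314 -2.595 2.481
v -2.151 -2.679 2.186
v -1.916 -2.656 1.931
v -1.646 -2.527 1.755
v -1.381 -2.314 1.684
v -1.162 -2.049 1.73
v -1.823 4.521 -1.197
v -1.209 4.416 -0.427
v -3.117 3.079 -0.363
v -1.481 4.737 -0.293
v -1.819 5.014 -0.338
v -2.159 5.195 -0.554
v -2.432 5.242 -0.896
v -2.584 5.146 -1.299
v -2.586 4.926 -1.681
v -2.436 4.627 -1.967
v -2.165 4.306 -2.101
v -1.826 4.028 -2.055
v -1.487 3.848 -1.84
v -1.214 3.801 -1.497
v -1.061 3.897 -1.095
v -1.06 4.116 -0.713
v 0.831 2.632 1.425
v 1.278 2.955 2.306
v 0.376 1.991 3.117
v -0.071 1.668 2.235
v 0.969 3.217 2.274
v 0.067 2.252 3.085
v 0.64 3.389 2.112
v -0.263 2.424 2.923
v 0.339 3.446 1.845
v -0.563 2.482 2.656
v 0.113 3.38 1.515
v -0.789 2.415 2.325
v -0.003 3.199 1.17
v -0.905 2.234 1.981
v 0.008 2.932 0.865
v -0.895 1.967 1.675
v 0.144 2.62 0.644
v -0.759 1.655 1.455
v 0.384 2.309 0.543
v -0.518 1.345 1.354
v 0.693 2.048 0.575
v -0.209 1.083 1.386
v 1.023 1.876 0.737
v 0.12 0.911 1.548
v 1.323 1.818 1.004
v 0.421 0.854 1.815
v 1.549 1.885 1.335
v 0.647 0.92 2.145
v 1.665 2.066 1.679
v 0.763 1.101 2.49
v 1.655 2.333 1.985
v 0.752 1.368 2.795
v 1.519 2.645 2.205
v 0.616 1.68 3.016
f 2 1 4
f 2 4 3
f 4 1 5
f 4 5 3
f 5 1 6
f 5 6 3
f 6 1 7
f 6 7 3
f 7 1 8
f 7 8 3
f 8 1 9
f 8 9 3
f 9 1 10
f 9 10 3
f 10 1 11
f 10 11 3
f 11 1 12
f 11 12 3
f 12 1 13
f 12 13 3
f 13 1 14
f 13 14 3
f 14 1 15
f 14 15 3
f 15 1 16
f 15 16 3
f 16 1 17
f 16 17 3
f 17 1 2
f 17 2 3
f 19 18 21
f 19 21 20
f 21 18 22
f 21 22 20
f 22 18 23
f 22 23 20
f 23 18 24
f 23 24 20
f 24 18 25
f 24 25 20
f 25 18 26
f 25 26 20
f 26 18 27
f 26 27 20
f 27 18 28
f 27 28 20
f 28 18 29
f 28 29 20
f 29 18 30
f 29 30 20
f 30 18 31
f 30 31 20
f 31 18 32
f 31 32 20
f 32 18 33
f 32 33 20
f 33 18 34
f 33 34 20
f 34 18 35
f 34 35 20
f 35 18 19
f 35 19 20
f 37 36 39
f 37 39 38
f 39 36 40
f 39 40 38
f 40 36 41
f 40 41 38
f 41 36 42
f 41 42 38
f 42 36 43
f 42 43 38
f 43 36 44
f 43 44 38
f 44 36 45
f 44 45 38
f 45 36 46
f 45 46 38
f 46 36 47
f 46 47 38
f 47 36 48
f 47 48 38
f 48 36 49
f 48 49 38
f 49 36 50
f 49 50 38
f 50 36 51
f 50 51 38
f 51 36 37
f 51 37 38
f 53 52 56
f 53 56 54
f 54 56 57
f 54 57 55
f 56 52 58
f 56 58 57
f 57 58 59
f 57 59 55
f 58 52 60
f 58 60 59
f 59 60 61
f 59 61 55
f 60 52 62
f 60 62 61
f 61 62 63
f 61 63 55
f 62 52 64
f 62 64 63
f 63 64 65
f 63 65 55
f 64 52 66
f 64 66 65
f 65 66 67
f 65 67 55
f 66 52 68
f 66 68 67
f 67 68 69
f 67 69 55
f 68 52 70
f 68 70 69
f 69 70 71
f 69 71 55
f 70 52 72
f 70 72 71
f 71 72 73
f 71 73 55
f 72 52 74
f 72 74 73
f 73 74 75
f 73 75 55
f 74 52 76
f 74 76 75
f 75 76 77
f 75 77 55
f 76 52 78
f 76 78 77
f 77 78 79
f 77 79 55
f 78 52 80
f 78 80 79
f 79 80 81
f 79 81 55
f 80 52 82
f 80 82 81
f 81 82 83
f 81 83 55
f 82 52 84
f 82 84 83
f 83 84 85
f 83 85 55
f 84 52 53
f 84 53 85
f 85 53 54
f 85 54 55



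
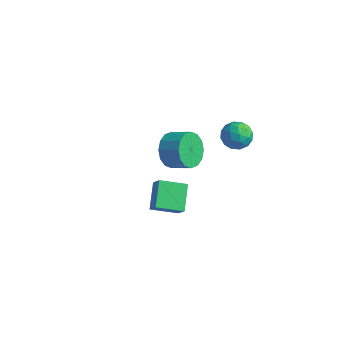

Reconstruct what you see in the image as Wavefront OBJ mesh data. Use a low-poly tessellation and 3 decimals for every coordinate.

v -4.261 3.769 -1.856
v -3.781 3.235 -2.608
v -2.719 3.498 -2.117
v -3.199 4.031 -1.364
v -3.818 3.738 -2.796
v -2.756 4.001 -2.305
v -3.974 4.249 -2.732
v -2.912 4.512 -2.241
v -4.207 4.632 -2.433
v -3.145 4.895 -1.942
v -4.455 4.783 -1.98
v -3.392 5.046 -1.488
v -4.65 4.662 -1.493
v -3.588 4.925 -1.001
v -4.741 4.302 -1.103
v -3.679 4.565 -0.612
v -4.704 3.799 -0.915
v -3.642 4.062 -0.424
v -4.548 3.288 -0.979
v -3.486 3.551 -0.488
v -4.315 2.905 -1.278
v -3.253 3.168 -0.787
v -4.068 2.754 -1.732
v -3.005 3.017 -1.24
v -3.872 2.875 -2.219
v -2.81 3.138 -1.727
v 0.721 -2.755 1.769
v 0.05 -1.786 2.597
v 0.179 -2.57 1.114
v -0.491 -1.601 1.942
v 1.571 -1.799 1.338
v 0.901 -0.83 2.166
v 1.03 -1.614 0.683
v 0.359 -0.645 1.511
v -0.08 3.381 2.662
v 0.677 3.656 2.581
v 0.383 2.244 3.119
v 1.14 2.519 3.038
v 0.652 2.835 3.602
v 0.366 3.538 3.319
v 0.694 2.362 2.381
v 0.408 3.065 2.098
v 1.155 3.027 2.407
v 1.13 3.319 3.162
v -0.07 2.581 2.538
v -0.095 2.873 3.293
v 0.258 3.618 2.582
v 0.802 2.282 3.118
v 0.515 2.467 3.45
v 0.96 2.629 3.402
v 0.075 3.549 3.015
v 0.52 3.711 2.968
v 0.505 3.228 3.568
v 0.54 2.189 2.732
v 0.985 2.351 2.685
v 0.1 3.271 2.298
v 0.545 3.433 2.25
v 0.555 2.672 2.132
v 0.984 3.41 2.432
v 1.256 2.742 2.7
v 0.994 2.649 2.314
v 0.826 3.063 2.148
v 0.969 3.582 2.875
v 1.241 2.914 3.144
v 0.954 3.099 3.475
v 0.786 3.513 3.309
v 1.25 3.212 2.773
v -0.181 2.986 2.556
v 0.091 2.318 2.825
v 0.274 2.387 2.391
v 0.106 2.801 2.225
v -0.196 3.158 3
v 0.076 2.49 3.268
v 0.234 2.837 3.552
v 0.066 3.251 3.386
v -0.19 2.688 2.927
f 2 1 5
f 2 5 3
f 3 5 6
f 3 6 4
f 5 1 7
f 5 7 6
f 6 7 8
f 6 8 4
f 7 1 9
f 7 9 8
f 8 9 10
f 8 10 4
f 9 1 11
f 9 11 10
f 10 11 12
f 10 12 4
f 11 1 13
f 11 13 12
f 12 13 14
f 12 14 4
f 13 1 15
f 13 15 14
f 14 15 16
f 14 16 4
f 15 1 17
f 15 17 16
f 16 17 18
f 16 18 4
f 17 1 19
f 17 19 18
f 18 19 20
f 18 20 4
f 19 1 21
f 19 21 20
f 20 21 22
f 20 22 4
f 21 1 23
f 21 23 22
f 22 23 24
f 22 24 4
f 23 1 25
f 23 25 24
f 24 25 26
f 24 26 4
f 25 1 2
f 25 2 26
f 26 2 3
f 26 3 4
f 28 30 27
f 31 28 27
f 27 30 29
f 29 31 27
f 28 34 30
f 32 28 31
f 32 34 28
f 30 34 29
f 33 31 29
f 29 34 33
f 33 32 31
f 34 32 33
f 35 72 51
f 72 46 75
f 51 75 40
f 72 75 51
f 35 51 47
f 51 40 52
f 47 52 36
f 51 52 47
f 35 47 56
f 47 36 57
f 56 57 42
f 47 57 56
f 35 56 68
f 56 42 71
f 68 71 45
f 56 71 68
f 35 68 72
f 68 45 76
f 72 76 46
f 68 76 72
f 36 52 63
f 52 40 66
f 63 66 44
f 52 66 63
f 40 75 53
f 75 46 74
f 53 74 39
f 75 74 53
f 46 76 73
f 76 45 69
f 73 69 37
f 76 69 73
f 45 71 70
f 71 42 58
f 70 58 41
f 71 58 70
f 42 57 62
f 57 36 59
f 62 59 43
f 57 59 62
f 38 64 50
f 64 44 65
f 50 65 39
f 64 65 50
f 38 50 48
f 50 39 49
f 48 49 37
f 50 49 48
f 38 48 55
f 48 37 54
f 55 54 41
f 48 54 55
f 38 55 60
f 55 41 61
f 60 61 43
f 55 61 60
f 38 60 64
f 60 43 67
f 64 67 44
f 60 67 64
f 39 65 53
f 65 44 66
f 53 66 40
f 65 66 53
f 37 49 73
f 49 39 74
f 73 74 46
f 49 74 73
f 41 54 70
f 54 37 69
f 70 69 45
f 54 69 70
f 43 61 62
f 61 41 58
f 62 58 42
f 61 58 62
f 44 67 63
f 67 43 59
f 63 59 36
f 67 59 63



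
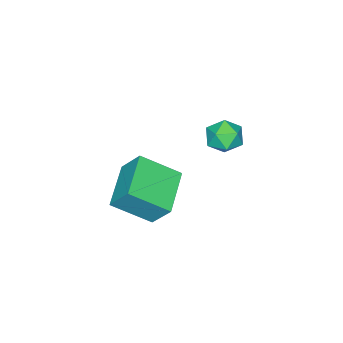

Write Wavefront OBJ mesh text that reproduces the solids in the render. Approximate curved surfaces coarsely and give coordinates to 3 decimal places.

v 0.172 -0.526 -0.573
v 0.672 -1.052 -0.547
v -0.352 -1.068 -1.473
v 0.148 -1.594 -1.447
v -0.338 -1.528 -0.912
v -0.014 -1.193 -0.356
v 0.334 -0.927 -1.664
v 0.658 -0.592 -1.108
v 0.771 -1.3 -1.222
v 0.357 -1.671 -0.756
v -0.037 -0.449 -1.264
v -0.451 -0.82 -0.798
v 2.711 -1.612 -2.013
v 3.501 -2.701 -1.145
v 2.654 -0.897 -1.063
v 3.444 -1.985 -0.196
v 4.196 -0.895 -2.464
v 4.986 -1.983 -1.597
v 4.139 -0.179 -1.515
v 4.929 -1.268 -0.647
f 1 12 6
f 1 6 2
f 1 2 8
f 1 8 11
f 1 11 12
f 2 6 10
f 6 12 5
f 12 11 3
f 11 8 7
f 8 2 9
f 4 10 5
f 4 5 3
f 4 3 7
f 4 7 9
f 4 9 10
f 5 10 6
f 3 5 12
f 7 3 11
f 9 7 8
f 10 9 2
f 14 16 13
f 17 14 13
f 13 16 15
f 15 17 13
f 14 20 16
f 18 14 17
f 18 20 14
f 16 20 15
f 19 17 15
f 15 20 19
f 19 18 17
f 20 18 19



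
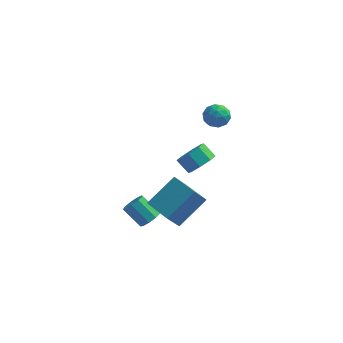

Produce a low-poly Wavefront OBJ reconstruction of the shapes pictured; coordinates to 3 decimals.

v -1.458 2.935 -3.259
v -0.905 2.651 -2.527
v -1.67 2.96 -1.83
v -2.222 3.245 -2.561
v -0.789 3.353 -2.71
v -1.554 3.662 -2.013
v -1.064 3.81 -3.215
v -1.829 4.119 -2.518
v -1.57 3.755 -3.745
v -2.335 4.064 -3.048
v -2.01 3.22 -3.99
v -2.775 3.529 -3.293
v -2.126 2.518 -3.807
v -2.891 2.827 -3.11
v -1.851 2.061 -3.302
v -2.616 2.37 -2.605
v -1.345 2.116 -2.772
v -2.11 2.425 -2.075
v -2.918 -2.517 -3.821
v -2.437 -2.341 -3.359
v -3.481 -2.066 -2.377
v -3.962 -2.243 -2.839
v -2.57 -1.961 -3.606
v -3.615 -1.687 -2.624
v -2.866 -1.842 -3.954
v -3.91 -1.568 -2.972
v -3.186 -2.039 -4.24
v -4.23 -1.764 -3.258
v -3.38 -2.459 -4.33
v -4.425 -2.185 -3.347
v -3.359 -2.907 -4.181
v -4.403 -2.632 -3.199
v -3.13 -3.172 -3.864
v -4.175 -2.898 -2.882
v -2.803 -3.131 -3.527
v -3.847 -2.856 -2.545
v -2.529 -2.803 -3.328
v -3.573 -2.528 -2.345
v -1.188 2.306 1.437
v -0.889 2.711 2.085
v -0.051 1.629 1.335
v 0.248 2.034 1.983
v -0.361 1.494 2.083
v -1.063 1.912 2.145
v 0.123 2.428 1.275
v -0.579 2.846 1.337
v -0.079 2.786 1.984
v -0.378 2.209 2.484
v -0.562 2.131 0.936
v -0.861 1.554 1.436
v -1.138 2.568 1.77
v 0.198 1.772 1.65
v -0.159 1.454 1.709
v 0.016 1.693 2.09
v -1.241 2.098 1.805
v -1.065 2.336 2.186
v -0.755 1.621 2.185
v 0.125 2.004 1.234
v 0.301 2.242 1.615
v -0.956 2.647 1.33
v -0.781 2.886 1.711
v -0.185 2.719 1.235
v -0.486 2.85 2.091
v 0.182 2.452 2.032
v 0.109 2.684 1.615
v -0.304 2.93 1.652
v -0.662 2.511 2.385
v 0.006 2.113 2.325
v -0.352 1.795 2.384
v -0.765 2.041 2.421
v -0.186 2.555 2.326
v -0.946 2.227 1.095
v -0.278 1.829 1.035
v -0.175 2.299 0.999
v -0.588 2.545 1.036
v -1.122 1.888 1.388
v -0.454 1.49 1.329
v -0.636 1.41 1.768
v -1.049 1.656 1.805
v -0.754 1.785 1.094
v -2.236 -3.174 -2.373
v -2.707 -3.845 -1.262
v -1.129 -1.812 -1.08
v -1.6 -2.482 0.03
v -0.86 -4.238 -2.43
v -1.331 -4.908 -1.32
v 0.247 -2.875 -1.138
v -0.224 -3.546 -0.027
f 2 1 5
f 2 5 3
f 3 5 6
f 3 6 4
f 5 1 7
f 5 7 6
f 6 7 8
f 6 8 4
f 7 1 9
f 7 9 8
f 8 9 10
f 8 10 4
f 9 1 11
f 9 11 10
f 10 11 12
f 10 12 4
f 11 1 13
f 11 13 12
f 12 13 14
f 12 14 4
f 13 1 15
f 13 15 14
f 14 15 16
f 14 16 4
f 15 1 17
f 15 17 16
f 16 17 18
f 16 18 4
f 17 1 2
f 17 2 18
f 18 2 3
f 18 3 4
f 20 19 23
f 20 23 21
f 21 23 24
f 21 24 22
f 23 19 25
f 23 25 24
f 24 25 26
f 24 26 22
f 25 19 27
f 25 27 26
f 26 27 28
f 26 28 22
f 27 19 29
f 27 29 28
f 28 29 30
f 28 30 22
f 29 19 31
f 29 31 30
f 30 31 32
f 30 32 22
f 31 19 33
f 31 33 32
f 32 33 34
f 32 34 22
f 33 19 35
f 33 35 34
f 34 35 36
f 34 36 22
f 35 19 37
f 35 37 36
f 36 37 38
f 36 38 22
f 37 19 20
f 37 20 38
f 38 20 21
f 38 21 22
f 39 76 55
f 76 50 79
f 55 79 44
f 76 79 55
f 39 55 51
f 55 44 56
f 51 56 40
f 55 56 51
f 39 51 60
f 51 40 61
f 60 61 46
f 51 61 60
f 39 60 72
f 60 46 75
f 72 75 49
f 60 75 72
f 39 72 76
f 72 49 80
f 76 80 50
f 72 80 76
f 40 56 67
f 56 44 70
f 67 70 48
f 56 70 67
f 44 79 57
f 79 50 78
f 57 78 43
f 79 78 57
f 50 80 77
f 80 49 73
f 77 73 41
f 80 73 77
f 49 75 74
f 75 46 62
f 74 62 45
f 75 62 74
f 46 61 66
f 61 40 63
f 66 63 47
f 61 63 66
f 42 68 54
f 68 48 69
f 54 69 43
f 68 69 54
f 42 54 52
f 54 43 53
f 52 53 41
f 54 53 52
f 42 52 59
f 52 41 58
f 59 58 45
f 52 58 59
f 42 59 64
f 59 45 65
f 64 65 47
f 59 65 64
f 42 64 68
f 64 47 71
f 68 71 48
f 64 71 68
f 43 69 57
f 69 48 70
f 57 70 44
f 69 70 57
f 41 53 77
f 53 43 78
f 77 78 50
f 53 78 77
f 45 58 74
f 58 41 73
f 74 73 49
f 58 73 74
f 47 65 66
f 65 45 62
f 66 62 46
f 65 62 66
f 48 71 67
f 71 47 63
f 67 63 40
f 71 63 67
f 82 84 81
f 85 82 81
f 81 84 83
f 83 85 81
f 82 88 84
f 86 82 85
f 86 88 82
f 84 88 83
f 87 85 83
f 83 88 87
f 87 86 85
f 88 86 87



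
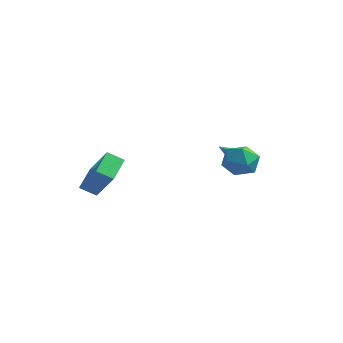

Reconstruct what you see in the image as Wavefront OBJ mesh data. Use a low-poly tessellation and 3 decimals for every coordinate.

v 0.686 2.621 -0.431
v 1.086 2.227 -0.526
v 0.034 1.759 0.411
v 1.171 2.333 -0.351
v 1.182 2.484 -0.187
v 1.118 2.655 -0.061
v 0.988 2.822 0.009
v 0.812 2.958 0.012
v 0.617 3.042 -0.053
v 0.432 3.063 -0.175
v 0.286 3.016 -0.336
v 0.2 2.909 -0.511
v 0.189 2.759 -0.674
v 0.253 2.587 -0.8
v 0.383 2.421 -0.87
v 0.559 2.285 -0.873
v 0.754 2.2 -0.809
v 0.939 2.18 -0.687
v 2.134 1.142 1.057
v 3.074 0.895 0.686
v 1.426 0.045 -0.006
v 2.366 -0.202 -0.377
v 2.101 -0.476 0.591
v 2.539 0.202 1.248
v 1.961 0.738 -0.568
v 2.399 1.416 0.089
v 2.968 0.645 -0.319
v 3.054 -0.105 0.398
v 1.446 1.045 0.282
v 1.532 0.295 0.999
v -4.656 -3.378 -1.9
v -3.277 -3.728 -0.342
v -5.119 -1.96 -1.172
v -3.741 -2.31 0.387
v -3.959 -2.89 -2.407
v -2.581 -3.24 -0.848
v -4.423 -1.472 -1.678
v -3.044 -1.822 -0.12
f 2 1 4
f 2 4 3
f 4 1 5
f 4 5 3
f 5 1 6
f 5 6 3
f 6 1 7
f 6 7 3
f 7 1 8
f 7 8 3
f 8 1 9
f 8 9 3
f 9 1 10
f 9 10 3
f 10 1 11
f 10 11 3
f 11 1 12
f 11 12 3
f 12 1 13
f 12 13 3
f 13 1 14
f 13 14 3
f 14 1 15
f 14 15 3
f 15 1 16
f 15 16 3
f 16 1 17
f 16 17 3
f 17 1 18
f 17 18 3
f 18 1 2
f 18 2 3
f 19 30 24
f 19 24 20
f 19 20 26
f 19 26 29
f 19 29 30
f 20 24 28
f 24 30 23
f 30 29 21
f 29 26 25
f 26 20 27
f 22 28 23
f 22 23 21
f 22 21 25
f 22 25 27
f 22 27 28
f 23 28 24
f 21 23 30
f 25 21 29
f 27 25 26
f 28 27 20
f 32 34 31
f 35 32 31
f 31 34 33
f 33 35 31
f 32 38 34
f 36 32 35
f 36 38 32
f 34 38 33
f 37 35 33
f 33 38 37
f 37 36 35
f 38 36 37



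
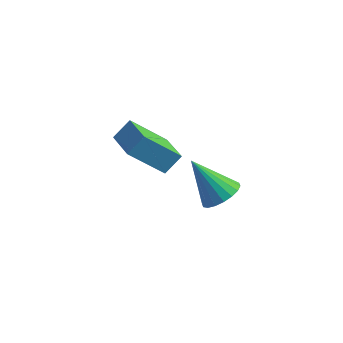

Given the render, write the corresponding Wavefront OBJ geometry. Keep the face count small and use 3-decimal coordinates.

v 1.327 0.166 -4.051
v 2.052 0.167 -3.468
v -0.027 0.174 -2.369
v 1.981 0.571 -3.527
v 1.78 0.894 -3.69
v 1.49 1.073 -3.924
v 1.168 1.073 -4.184
v 0.877 0.893 -4.417
v 0.675 0.569 -4.578
v 0.603 0.166 -4.634
v 0.674 -0.238 -4.575
v 0.875 -0.561 -4.413
v 1.165 -0.74 -4.178
v 1.487 -0.74 -3.919
v 1.778 -0.56 -3.685
v 1.979 -0.236 -3.524
v -0.703 -4.001 1.24
v -0.303 -3.371 1.935
v -1.847 -2.963 0.959
v -1.447 -2.333 1.654
v 0.447 -3.127 -0.214
v 0.847 -2.497 0.481
v -0.697 -2.089 -0.495
v -0.297 -1.459 0.2
f 2 1 4
f 2 4 3
f 4 1 5
f 4 5 3
f 5 1 6
f 5 6 3
f 6 1 7
f 6 7 3
f 7 1 8
f 7 8 3
f 8 1 9
f 8 9 3
f 9 1 10
f 9 10 3
f 10 1 11
f 10 11 3
f 11 1 12
f 11 12 3
f 12 1 13
f 12 13 3
f 13 1 14
f 13 14 3
f 14 1 15
f 14 15 3
f 15 1 16
f 15 16 3
f 16 1 2
f 16 2 3
f 18 20 17
f 21 18 17
f 17 20 19
f 19 21 17
f 18 24 20
f 22 18 21
f 22 24 18
f 20 24 19
f 23 21 19
f 19 24 23
f 23 22 21
f 24 22 23



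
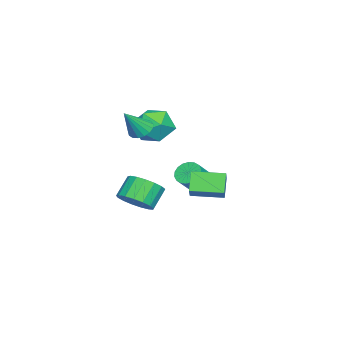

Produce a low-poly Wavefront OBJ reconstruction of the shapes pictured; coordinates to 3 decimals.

v -3.344 0.723 1.972
v -2.481 0.334 2.477
v -3.879 -0.894 1.643
v -3.016 -1.283 2.148
v -3.786 -0.786 2.706
v -3.455 0.213 2.909
v -2.905 -0.773 1.211
v -2.574 0.226 1.414
v -2.21 -0.59 2.006
v -2.754 -0.598 2.93
v -3.606 0.038 1.19
v -4.15 0.03 2.114
v -1.747 -0.629 -2.162
v -1.159 -0.029 -1.786
v -1.965 0.208 -0.902
v -2.553 -0.391 -1.278
v -1.394 0.216 -2.066
v -2.201 0.453 -1.183
v -1.71 0.267 -2.369
v -2.517 0.504 -1.485
v -2.034 0.113 -2.624
v -2.841 0.351 -1.74
v -2.293 -0.21 -2.773
v -3.1 0.027 -1.889
v -2.426 -0.63 -2.782
v -3.233 -0.393 -1.898
v -2.404 -1.049 -2.649
v -3.211 -0.812 -1.765
v -2.231 -1.372 -2.405
v -3.038 -1.135 -1.521
v -1.947 -1.525 -2.105
v -2.754 -1.287 -1.221
v -1.617 -1.472 -1.818
v -2.424 -1.235 -0.934
v -1.317 -1.226 -1.609
v -2.124 -0.989 -0.726
v -1.115 -0.843 -1.528
v -1.922 -0.606 -0.644
v -1.058 -0.411 -1.592
v -1.865 -0.174 -0.708
v 1.035 3.013 1.262
v 1.905 3.282 1.982
v 0.657 4.401 1.201
v 1.526 4.67 1.92
v 1.674 3.15 0.44
v 2.543 3.419 1.159
v 1.295 4.538 0.378
v 2.165 4.807 1.098
v -1.563 2.524 -0.314
v -1.277 2.122 -0.722
v -0.331 1.833 0.227
v -0.617 2.236 0.634
v -1.147 2.37 -0.776
v -0.202 2.081 0.173
v -1.099 2.648 -0.738
v -0.154 2.359 0.21
v -1.144 2.902 -0.617
v -0.198 2.613 0.332
v -1.271 3.081 -0.436
v -0.326 2.792 0.513
v -1.456 3.15 -0.23
v -0.511 2.861 0.718
v -1.662 3.095 -0.042
v -0.717 2.806 0.907
v -1.849 2.927 0.093
v -0.903 2.638 1.042
v -1.978 2.679 0.147
v -1.033 2.39 1.096
v -2.026 2.401 0.11
v -1.081 2.112 1.058
v -1.982 2.147 -0.012
v -1.036 1.858 0.937
v -1.854 1.968 -0.193
v -0.909 1.679 0.756
v -1.669 1.899 -0.398
v -0.724 1.61 0.55
v -1.463 1.954 -0.587
v -0.518 1.665 0.362
v 0.025 0.348 3.234
v 0.464 0.154 2.858
v 0.835 -0.088 4.406
v 0.536 0.432 2.912
v 0.491 0.69 3.039
v 0.339 0.871 3.212
v 0.115 0.931 3.389
v -0.13 0.858 3.531
v -0.339 0.668 3.604
v -0.465 0.405 3.593
v -0.478 0.129 3.5
v -0.377 -0.097 3.346
v -0.183 -0.221 3.166
v 0.058 -0.215 3.001
v 0.292 -0.079 2.89
f 1 12 6
f 1 6 2
f 1 2 8
f 1 8 11
f 1 11 12
f 2 6 10
f 6 12 5
f 12 11 3
f 11 8 7
f 8 2 9
f 4 10 5
f 4 5 3
f 4 3 7
f 4 7 9
f 4 9 10
f 5 10 6
f 3 5 12
f 7 3 11
f 9 7 8
f 10 9 2
f 14 13 17
f 14 17 15
f 15 17 18
f 15 18 16
f 17 13 19
f 17 19 18
f 18 19 20
f 18 20 16
f 19 13 21
f 19 21 20
f 20 21 22
f 20 22 16
f 21 13 23
f 21 23 22
f 22 23 24
f 22 24 16
f 23 13 25
f 23 25 24
f 24 25 26
f 24 26 16
f 25 13 27
f 25 27 26
f 26 27 28
f 26 28 16
f 27 13 29
f 27 29 28
f 28 29 30
f 28 30 16
f 29 13 31
f 29 31 30
f 30 31 32
f 30 32 16
f 31 13 33
f 31 33 32
f 32 33 34
f 32 34 16
f 33 13 35
f 33 35 34
f 34 35 36
f 34 36 16
f 35 13 37
f 35 37 36
f 36 37 38
f 36 38 16
f 37 13 39
f 37 39 38
f 38 39 40
f 38 40 16
f 39 13 14
f 39 14 40
f 40 14 15
f 40 15 16
f 42 44 41
f 45 42 41
f 41 44 43
f 43 45 41
f 42 48 44
f 46 42 45
f 46 48 42
f 44 48 43
f 47 45 43
f 43 48 47
f 47 46 45
f 48 46 47
f 50 49 53
f 50 53 51
f 51 53 54
f 51 54 52
f 53 49 55
f 53 55 54
f 54 55 56
f 54 56 52
f 55 49 57
f 55 57 56
f 56 57 58
f 56 58 52
f 57 49 59
f 57 59 58
f 58 59 60
f 58 60 52
f 59 49 61
f 59 61 60
f 60 61 62
f 60 62 52
f 61 49 63
f 61 63 62
f 62 63 64
f 62 64 52
f 63 49 65
f 63 65 64
f 64 65 66
f 64 66 52
f 65 49 67
f 65 67 66
f 66 67 68
f 66 68 52
f 67 49 69
f 67 69 68
f 68 69 70
f 68 70 52
f 69 49 71
f 69 71 70
f 70 71 72
f 70 72 52
f 71 49 73
f 71 73 72
f 72 73 74
f 72 74 52
f 73 49 75
f 73 75 74
f 74 75 76
f 74 76 52
f 75 49 77
f 75 77 76
f 76 77 78
f 76 78 52
f 77 49 50
f 77 50 78
f 78 50 51
f 78 51 52
f 80 79 82
f 80 82 81
f 82 79 83
f 82 83 81
f 83 79 84
f 83 84 81
f 84 79 85
f 84 85 81
f 85 79 86
f 85 86 81
f 86 79 87
f 86 87 81
f 87 79 88
f 87 88 81
f 88 79 89
f 88 89 81
f 89 79 90
f 89 90 81
f 90 79 91
f 90 91 81
f 91 79 92
f 91 92 81
f 92 79 93
f 92 93 81
f 93 79 80
f 93 80 81

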